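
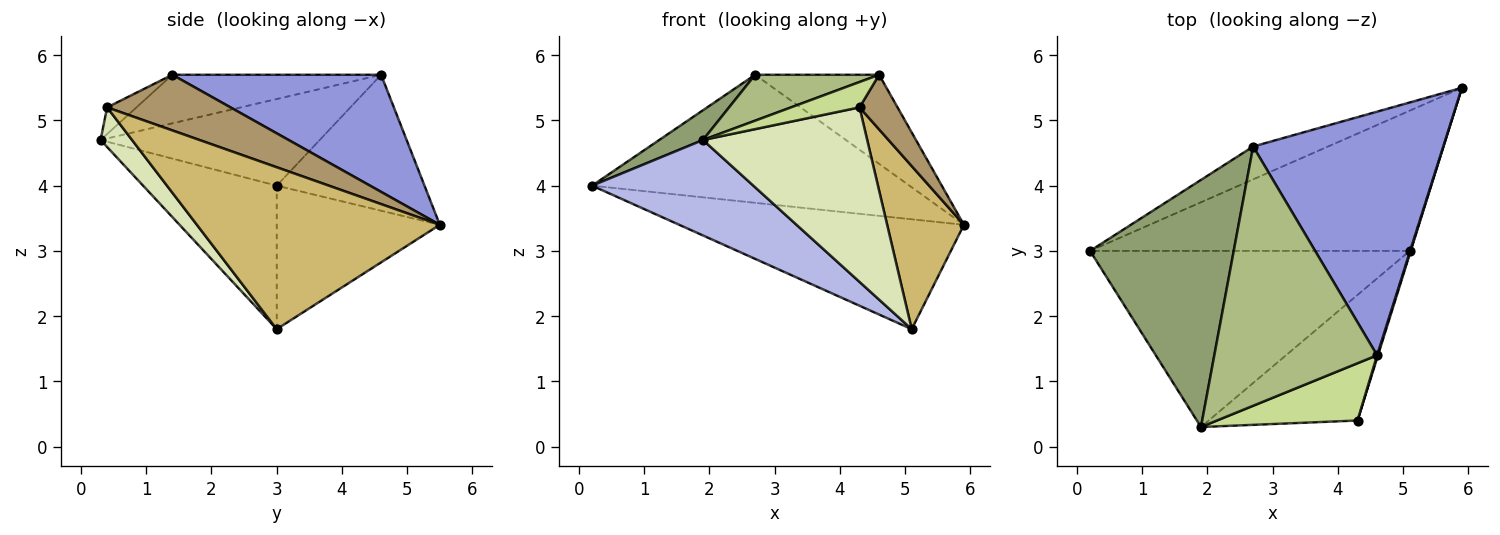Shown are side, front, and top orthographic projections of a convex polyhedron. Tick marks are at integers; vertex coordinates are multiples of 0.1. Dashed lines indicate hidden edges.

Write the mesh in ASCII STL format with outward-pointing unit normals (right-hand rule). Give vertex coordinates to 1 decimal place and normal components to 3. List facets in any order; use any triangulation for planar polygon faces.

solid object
 facet normal -0.333 0.582 -0.742
  outer loop
   vertex 5.1 3.0 1.8
   vertex 0.2 3.0 4.0
   vertex 5.9 5.5 3.4
  endloop
 endfacet
 facet normal -0.411 0.883 -0.226
  outer loop
   vertex 2.7 4.6 5.7
   vertex 5.9 5.5 3.4
   vertex 0.2 3.0 4.0
  endloop
 endfacet
 facet normal 0.501 0.297 0.813
  outer loop
   vertex 2.7 4.6 5.7
   vertex 4.6 1.4 5.7
   vertex 5.9 5.5 3.4
  endloop
 endfacet
 facet normal -0.367 -0.443 -0.818
  outer loop
   vertex 1.9 0.3 4.7
   vertex 0.2 3.0 4.0
   vertex 5.1 3.0 1.8
  endloop
 endfacet
 facet normal -0.514 -0.103 0.852
  outer loop
   vertex 1.9 0.3 4.7
   vertex 2.7 4.6 5.7
   vertex 0.2 3.0 4.0
  endloop
 endfacet
 facet normal -0.282 -0.167 0.945
  outer loop
   vertex 1.9 0.3 4.7
   vertex 4.6 1.4 5.7
   vertex 2.7 4.6 5.7
  endloop
 endfacet
 facet normal -0.171 -0.399 0.901
  outer loop
   vertex 4.3 0.4 5.2
   vertex 4.6 1.4 5.7
   vertex 1.9 0.3 4.7
  endloop
 endfacet
 facet normal 0.154 -0.802 -0.577
  outer loop
   vertex 4.3 0.4 5.2
   vertex 1.9 0.3 4.7
   vertex 5.1 3.0 1.8
  endloop
 endfacet
 facet normal 0.956 -0.294 0.015
  outer loop
   vertex 4.3 0.4 5.2
   vertex 5.9 5.5 3.4
   vertex 4.6 1.4 5.7
  endloop
 endfacet
 facet normal 0.954 -0.301 -0.006
  outer loop
   vertex 4.3 0.4 5.2
   vertex 5.1 3.0 1.8
   vertex 5.9 5.5 3.4
  endloop
 endfacet
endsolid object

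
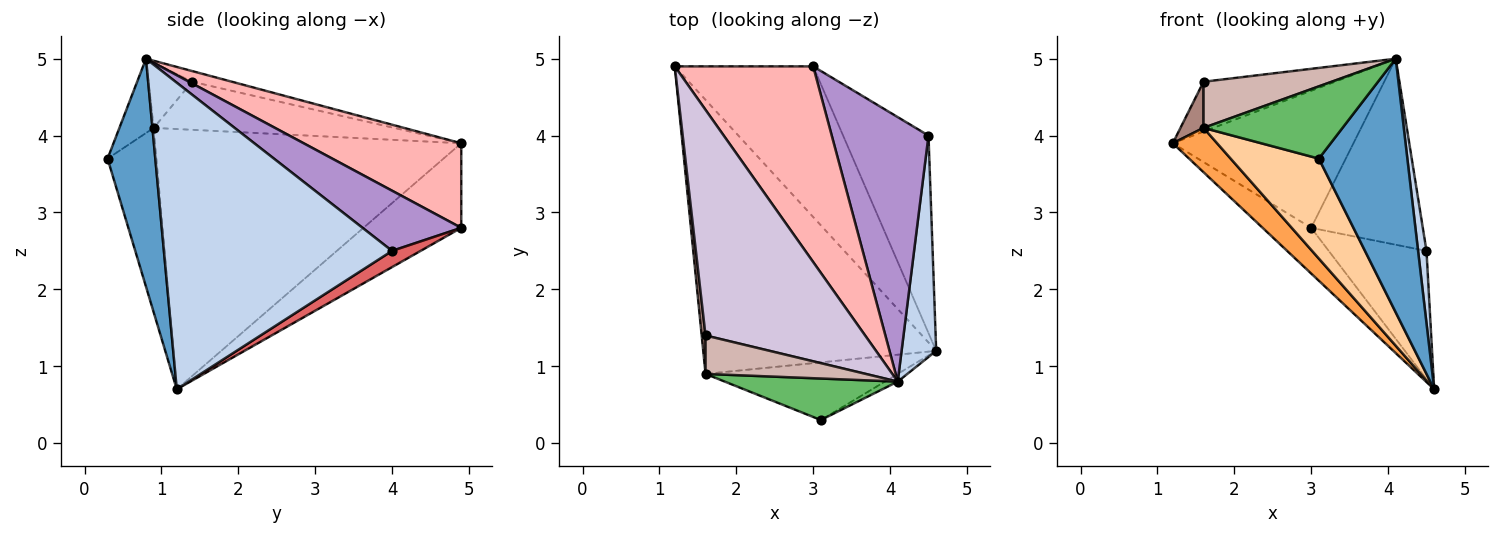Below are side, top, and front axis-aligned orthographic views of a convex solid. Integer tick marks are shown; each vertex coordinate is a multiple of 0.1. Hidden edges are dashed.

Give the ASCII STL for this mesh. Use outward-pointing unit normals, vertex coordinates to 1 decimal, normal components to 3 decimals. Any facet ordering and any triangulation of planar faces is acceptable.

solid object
 facet normal 0.475 -0.880 -0.027
  outer loop
   vertex 4.1 0.8 5.0
   vertex 3.1 0.3 3.7
   vertex 4.6 1.2 0.7
  endloop
 endfacet
 facet normal 0.993 -0.037 0.112
  outer loop
   vertex 4.5 4.0 2.5
   vertex 4.1 0.8 5.0
   vertex 4.6 1.2 0.7
  endloop
 endfacet
 facet normal -0.741 -0.107 -0.663
  outer loop
   vertex 1.6 0.9 4.1
   vertex 1.2 4.9 3.9
   vertex 4.6 1.2 0.7
  endloop
 endfacet
 facet normal -0.433 -0.781 -0.451
  outer loop
   vertex 1.6 0.9 4.1
   vertex 4.6 1.2 0.7
   vertex 3.1 0.3 3.7
  endloop
 endfacet
 facet normal -0.209 -0.848 0.487
  outer loop
   vertex 1.6 0.9 4.1
   vertex 3.1 0.3 3.7
   vertex 4.1 0.8 5.0
  endloop
 endfacet
 facet normal -0.505 0.251 -0.826
  outer loop
   vertex 3.0 4.9 2.8
   vertex 4.6 1.2 0.7
   vertex 1.2 4.9 3.9
  endloop
 endfacet
 facet normal 0.157 0.538 -0.828
  outer loop
   vertex 3.0 4.9 2.8
   vertex 4.5 4.0 2.5
   vertex 4.6 1.2 0.7
  endloop
 endfacet
 facet normal 0.448 0.513 0.732
  outer loop
   vertex 3.0 4.9 2.8
   vertex 1.2 4.9 3.9
   vertex 4.1 0.8 5.0
  endloop
 endfacet
 facet normal 0.453 0.513 0.729
  outer loop
   vertex 3.0 4.9 2.8
   vertex 4.1 0.8 5.0
   vertex 4.5 4.0 2.5
  endloop
 endfacet
 facet normal -0.065 0.215 0.974
  outer loop
   vertex 1.6 1.4 4.7
   vertex 4.1 0.8 5.0
   vertex 1.2 4.9 3.9
  endloop
 endfacet
 facet normal -0.992 -0.095 0.079
  outer loop
   vertex 1.6 1.4 4.7
   vertex 1.2 4.9 3.9
   vertex 1.6 0.9 4.1
  endloop
 endfacet
 facet normal -0.253 -0.743 0.619
  outer loop
   vertex 1.6 1.4 4.7
   vertex 1.6 0.9 4.1
   vertex 4.1 0.8 5.0
  endloop
 endfacet
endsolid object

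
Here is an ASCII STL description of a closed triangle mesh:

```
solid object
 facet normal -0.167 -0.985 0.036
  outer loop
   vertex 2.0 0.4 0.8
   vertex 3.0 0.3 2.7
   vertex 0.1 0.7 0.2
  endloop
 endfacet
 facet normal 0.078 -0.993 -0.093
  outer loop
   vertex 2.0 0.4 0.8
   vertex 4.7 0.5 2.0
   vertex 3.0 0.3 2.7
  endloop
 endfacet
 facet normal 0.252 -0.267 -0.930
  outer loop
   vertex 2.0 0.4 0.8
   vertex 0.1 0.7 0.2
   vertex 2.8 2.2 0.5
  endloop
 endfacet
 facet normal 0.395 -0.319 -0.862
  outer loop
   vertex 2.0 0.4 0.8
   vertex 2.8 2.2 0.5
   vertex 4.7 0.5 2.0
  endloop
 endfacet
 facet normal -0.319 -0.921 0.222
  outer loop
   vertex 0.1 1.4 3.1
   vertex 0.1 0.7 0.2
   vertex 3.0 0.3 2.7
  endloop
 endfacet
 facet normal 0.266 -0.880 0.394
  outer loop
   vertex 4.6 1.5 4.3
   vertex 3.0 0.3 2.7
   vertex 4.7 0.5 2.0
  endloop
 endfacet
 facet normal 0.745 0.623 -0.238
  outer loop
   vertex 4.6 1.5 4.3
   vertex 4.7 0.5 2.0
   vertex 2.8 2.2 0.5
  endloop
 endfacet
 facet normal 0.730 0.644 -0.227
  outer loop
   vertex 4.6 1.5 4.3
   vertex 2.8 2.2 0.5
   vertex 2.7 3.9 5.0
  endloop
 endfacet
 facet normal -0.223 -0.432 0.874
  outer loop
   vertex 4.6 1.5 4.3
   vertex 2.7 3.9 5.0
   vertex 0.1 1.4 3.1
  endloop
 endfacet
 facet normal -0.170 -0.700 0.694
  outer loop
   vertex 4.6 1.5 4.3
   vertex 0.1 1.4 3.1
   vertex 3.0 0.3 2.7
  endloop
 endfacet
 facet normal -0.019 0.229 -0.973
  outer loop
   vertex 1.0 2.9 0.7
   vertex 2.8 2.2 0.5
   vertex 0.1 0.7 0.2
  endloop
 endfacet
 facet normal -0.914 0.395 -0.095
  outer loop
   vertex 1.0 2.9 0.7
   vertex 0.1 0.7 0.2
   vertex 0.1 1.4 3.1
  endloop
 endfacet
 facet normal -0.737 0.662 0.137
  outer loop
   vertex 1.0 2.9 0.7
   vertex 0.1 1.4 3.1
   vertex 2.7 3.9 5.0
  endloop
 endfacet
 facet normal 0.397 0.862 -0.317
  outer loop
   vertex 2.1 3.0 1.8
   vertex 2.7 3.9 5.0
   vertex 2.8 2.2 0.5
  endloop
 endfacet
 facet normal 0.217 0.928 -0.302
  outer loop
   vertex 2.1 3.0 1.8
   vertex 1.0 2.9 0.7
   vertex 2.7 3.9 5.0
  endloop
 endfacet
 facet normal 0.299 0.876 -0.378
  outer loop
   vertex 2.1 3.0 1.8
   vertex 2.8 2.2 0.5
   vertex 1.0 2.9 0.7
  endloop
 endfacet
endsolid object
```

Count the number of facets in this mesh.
16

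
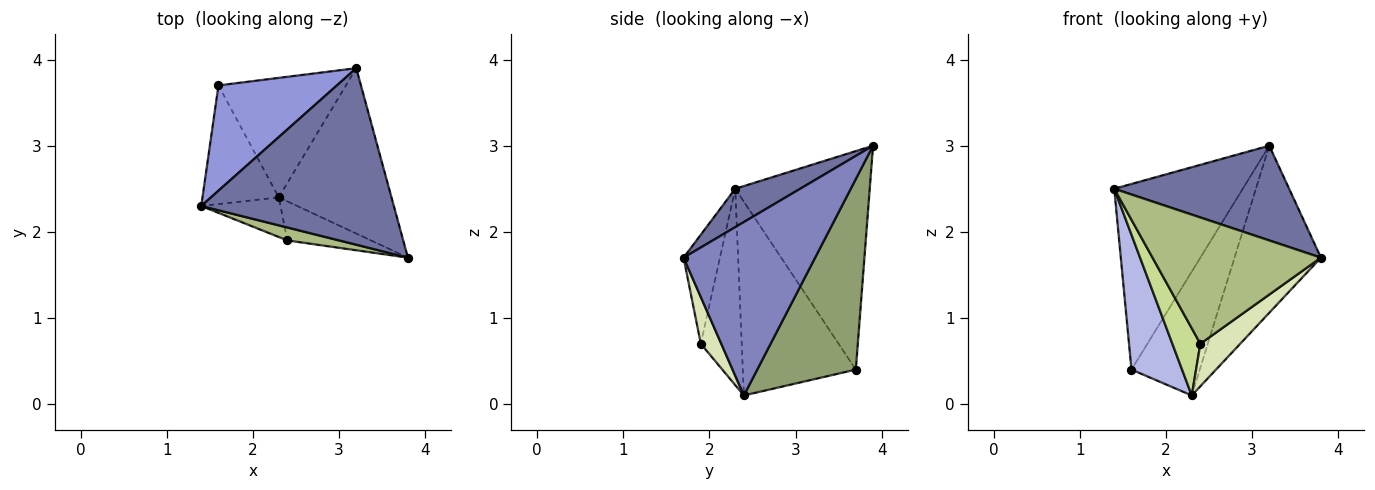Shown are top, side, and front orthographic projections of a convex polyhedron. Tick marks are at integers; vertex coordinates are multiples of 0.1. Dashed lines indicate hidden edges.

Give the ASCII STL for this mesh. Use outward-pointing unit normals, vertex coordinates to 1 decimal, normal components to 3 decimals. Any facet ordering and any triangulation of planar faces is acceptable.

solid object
 facet normal 0.173 -0.466 0.868
  outer loop
   vertex 3.2 3.9 3.0
   vertex 1.4 2.3 2.5
   vertex 3.8 1.7 1.7
  endloop
 endfacet
 facet normal 0.734 0.482 -0.477
  outer loop
   vertex 2.3 2.4 0.1
   vertex 3.2 3.9 3.0
   vertex 3.8 1.7 1.7
  endloop
 endfacet
 facet normal -0.673 0.643 0.365
  outer loop
   vertex 1.6 3.7 0.4
   vertex 1.4 2.3 2.5
   vertex 3.2 3.9 3.0
  endloop
 endfacet
 facet normal -0.859 -0.384 -0.338
  outer loop
   vertex 1.6 3.7 0.4
   vertex 2.3 2.4 0.1
   vertex 1.4 2.3 2.5
  endloop
 endfacet
 facet normal 0.720 0.499 -0.482
  outer loop
   vertex 1.6 3.7 0.4
   vertex 3.2 3.9 3.0
   vertex 2.3 2.4 0.1
  endloop
 endfacet
 facet normal -0.210 -0.973 0.099
  outer loop
   vertex 2.4 1.9 0.7
   vertex 3.8 1.7 1.7
   vertex 1.4 2.3 2.5
  endloop
 endfacet
 facet normal -0.783 -0.536 -0.316
  outer loop
   vertex 2.4 1.9 0.7
   vertex 1.4 2.3 2.5
   vertex 2.3 2.4 0.1
  endloop
 endfacet
 facet normal 0.354 -0.689 -0.633
  outer loop
   vertex 2.4 1.9 0.7
   vertex 2.3 2.4 0.1
   vertex 3.8 1.7 1.7
  endloop
 endfacet
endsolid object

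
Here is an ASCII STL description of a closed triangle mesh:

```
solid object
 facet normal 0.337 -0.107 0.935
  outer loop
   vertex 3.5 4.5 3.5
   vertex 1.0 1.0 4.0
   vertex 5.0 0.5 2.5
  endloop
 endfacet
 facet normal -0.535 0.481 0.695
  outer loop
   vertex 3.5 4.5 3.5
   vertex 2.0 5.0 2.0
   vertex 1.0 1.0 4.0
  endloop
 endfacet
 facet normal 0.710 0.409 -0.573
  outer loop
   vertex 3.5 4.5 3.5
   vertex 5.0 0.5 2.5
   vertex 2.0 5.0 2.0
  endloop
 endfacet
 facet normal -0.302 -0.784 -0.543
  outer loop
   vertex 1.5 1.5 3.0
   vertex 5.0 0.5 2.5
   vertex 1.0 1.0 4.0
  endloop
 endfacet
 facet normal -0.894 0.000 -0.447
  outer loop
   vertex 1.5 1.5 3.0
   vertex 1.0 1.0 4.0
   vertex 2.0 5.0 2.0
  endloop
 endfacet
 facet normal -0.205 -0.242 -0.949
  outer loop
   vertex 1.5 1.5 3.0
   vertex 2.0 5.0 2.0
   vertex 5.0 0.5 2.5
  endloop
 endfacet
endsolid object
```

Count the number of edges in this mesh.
9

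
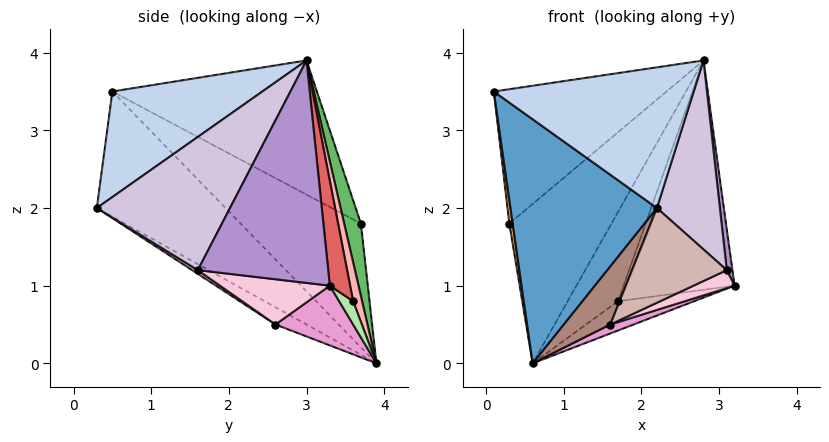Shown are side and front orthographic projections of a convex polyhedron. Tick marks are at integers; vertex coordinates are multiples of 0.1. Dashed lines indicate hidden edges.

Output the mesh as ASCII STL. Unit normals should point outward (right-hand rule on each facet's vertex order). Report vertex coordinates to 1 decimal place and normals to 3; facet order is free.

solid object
 facet normal -0.509 -0.580 -0.636
  outer loop
   vertex 2.2 0.3 2.0
   vertex 0.1 0.5 3.5
   vertex 0.6 3.9 0.0
  endloop
 endfacet
 facet normal 0.436 -0.581 0.688
  outer loop
   vertex 2.2 0.3 2.0
   vertex 2.8 3.0 3.9
   vertex 0.1 0.5 3.5
  endloop
 endfacet
 facet normal -0.986 -0.027 -0.167
  outer loop
   vertex 0.3 3.7 1.8
   vertex 0.6 3.9 0.0
   vertex 0.1 0.5 3.5
  endloop
 endfacet
 facet normal -0.508 0.429 0.747
  outer loop
   vertex 0.3 3.7 1.8
   vertex 0.1 0.5 3.5
   vertex 2.8 3.0 3.9
  endloop
 endfacet
 facet normal 0.160 0.978 0.135
  outer loop
   vertex 0.3 3.7 1.8
   vertex 2.8 3.0 3.9
   vertex 0.6 3.9 0.0
  endloop
 endfacet
 facet normal 0.179 0.976 0.120
  outer loop
   vertex 1.7 3.6 0.8
   vertex 3.2 3.3 1.0
   vertex 0.6 3.9 0.0
  endloop
 endfacet
 facet normal 0.178 0.976 0.126
  outer loop
   vertex 1.7 3.6 0.8
   vertex 2.8 3.0 3.9
   vertex 3.2 3.3 1.0
  endloop
 endfacet
 facet normal 0.174 0.977 0.127
  outer loop
   vertex 1.7 3.6 0.8
   vertex 0.6 3.9 0.0
   vertex 2.8 3.0 3.9
  endloop
 endfacet
 facet normal 0.990 -0.043 0.132
  outer loop
   vertex 3.1 1.6 1.2
   vertex 3.2 3.3 1.0
   vertex 2.8 3.0 3.9
  endloop
 endfacet
 facet normal 0.860 -0.407 0.307
  outer loop
   vertex 3.1 1.6 1.2
   vertex 2.8 3.0 3.9
   vertex 2.2 0.3 2.0
  endloop
 endfacet
 facet normal -0.382 -0.573 -0.725
  outer loop
   vertex 1.6 2.6 0.5
   vertex 2.2 0.3 2.0
   vertex 0.6 3.9 0.0
  endloop
 endfacet
 facet normal 0.032 -0.540 -0.841
  outer loop
   vertex 1.6 2.6 0.5
   vertex 3.1 1.6 1.2
   vertex 2.2 0.3 2.0
  endloop
 endfacet
 facet normal 0.337 -0.101 -0.936
  outer loop
   vertex 1.6 2.6 0.5
   vertex 0.6 3.9 0.0
   vertex 3.2 3.3 1.0
  endloop
 endfacet
 facet normal 0.347 -0.130 -0.929
  outer loop
   vertex 1.6 2.6 0.5
   vertex 3.2 3.3 1.0
   vertex 3.1 1.6 1.2
  endloop
 endfacet
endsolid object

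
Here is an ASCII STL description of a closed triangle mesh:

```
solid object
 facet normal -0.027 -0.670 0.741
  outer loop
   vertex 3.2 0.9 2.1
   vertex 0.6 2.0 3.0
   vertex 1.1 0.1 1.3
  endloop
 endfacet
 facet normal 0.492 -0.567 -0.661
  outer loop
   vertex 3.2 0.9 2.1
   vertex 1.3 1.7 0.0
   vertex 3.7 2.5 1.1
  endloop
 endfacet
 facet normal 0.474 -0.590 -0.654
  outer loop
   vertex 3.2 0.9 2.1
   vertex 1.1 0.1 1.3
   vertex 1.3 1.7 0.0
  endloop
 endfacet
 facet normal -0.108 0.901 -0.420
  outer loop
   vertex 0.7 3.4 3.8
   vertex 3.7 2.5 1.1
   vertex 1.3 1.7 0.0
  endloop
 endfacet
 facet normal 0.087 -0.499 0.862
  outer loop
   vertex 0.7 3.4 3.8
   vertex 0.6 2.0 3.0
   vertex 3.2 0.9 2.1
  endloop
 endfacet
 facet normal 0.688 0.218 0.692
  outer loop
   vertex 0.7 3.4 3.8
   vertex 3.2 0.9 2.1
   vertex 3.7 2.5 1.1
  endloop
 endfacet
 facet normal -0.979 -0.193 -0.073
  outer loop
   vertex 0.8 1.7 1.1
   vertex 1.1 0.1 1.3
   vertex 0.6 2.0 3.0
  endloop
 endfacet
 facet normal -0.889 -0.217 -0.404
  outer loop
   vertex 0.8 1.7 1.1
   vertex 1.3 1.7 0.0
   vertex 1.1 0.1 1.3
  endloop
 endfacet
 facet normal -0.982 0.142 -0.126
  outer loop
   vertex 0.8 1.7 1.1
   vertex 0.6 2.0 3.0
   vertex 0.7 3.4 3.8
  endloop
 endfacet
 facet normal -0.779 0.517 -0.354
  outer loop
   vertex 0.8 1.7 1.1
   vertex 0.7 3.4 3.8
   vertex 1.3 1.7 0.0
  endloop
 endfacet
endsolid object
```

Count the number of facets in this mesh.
10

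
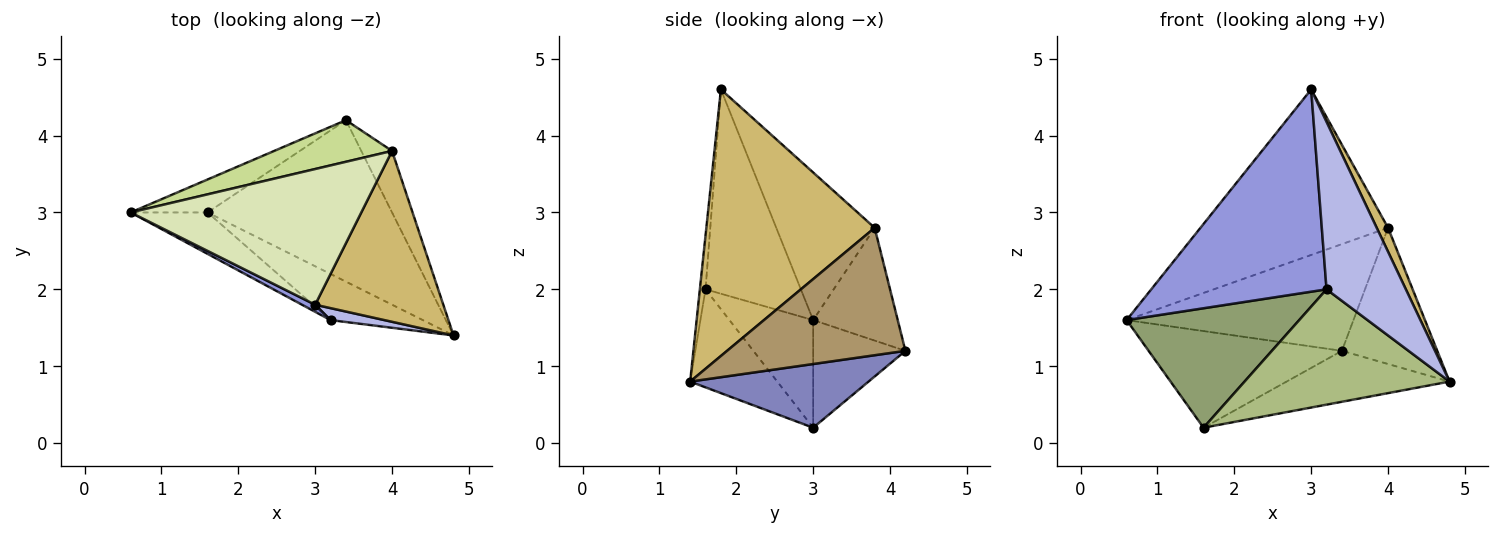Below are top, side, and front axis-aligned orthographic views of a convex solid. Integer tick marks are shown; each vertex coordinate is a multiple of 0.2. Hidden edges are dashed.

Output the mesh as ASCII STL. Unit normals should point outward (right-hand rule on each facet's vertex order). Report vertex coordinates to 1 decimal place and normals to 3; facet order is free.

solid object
 facet normal -0.412 0.863 -0.294
  outer loop
   vertex 1.6 3.0 0.2
   vertex 0.6 3.0 1.6
   vertex 3.4 4.2 1.2
  endloop
 endfacet
 facet normal 0.313 0.286 -0.906
  outer loop
   vertex 1.6 3.0 0.2
   vertex 3.4 4.2 1.2
   vertex 4.8 1.4 0.8
  endloop
 endfacet
 facet normal -0.478 -0.878 0.031
  outer loop
   vertex 3.2 1.6 2.0
   vertex 3.0 1.8 4.6
   vertex 0.6 3.0 1.6
  endloop
 endfacet
 facet normal -0.071 -0.995 0.071
  outer loop
   vertex 3.2 1.6 2.0
   vertex 4.8 1.4 0.8
   vertex 3.0 1.8 4.6
  endloop
 endfacet
 facet normal -0.417 -0.859 -0.298
  outer loop
   vertex 3.2 1.6 2.0
   vertex 0.6 3.0 1.6
   vertex 1.6 3.0 0.2
  endloop
 endfacet
 facet normal -0.367 -0.864 -0.345
  outer loop
   vertex 3.2 1.6 2.0
   vertex 1.6 3.0 0.2
   vertex 4.8 1.4 0.8
  endloop
 endfacet
 facet normal -0.328 0.880 0.343
  outer loop
   vertex 4.0 3.8 2.8
   vertex 3.4 4.2 1.2
   vertex 0.6 3.0 1.6
  endloop
 endfacet
 facet normal -0.376 0.717 0.587
  outer loop
   vertex 4.0 3.8 2.8
   vertex 0.6 3.0 1.6
   vertex 3.0 1.8 4.6
  endloop
 endfacet
 facet normal 0.863 0.461 -0.208
  outer loop
   vertex 4.0 3.8 2.8
   vertex 4.8 1.4 0.8
   vertex 3.4 4.2 1.2
  endloop
 endfacet
 facet normal 0.900 -0.061 0.432
  outer loop
   vertex 4.0 3.8 2.8
   vertex 3.0 1.8 4.6
   vertex 4.8 1.4 0.8
  endloop
 endfacet
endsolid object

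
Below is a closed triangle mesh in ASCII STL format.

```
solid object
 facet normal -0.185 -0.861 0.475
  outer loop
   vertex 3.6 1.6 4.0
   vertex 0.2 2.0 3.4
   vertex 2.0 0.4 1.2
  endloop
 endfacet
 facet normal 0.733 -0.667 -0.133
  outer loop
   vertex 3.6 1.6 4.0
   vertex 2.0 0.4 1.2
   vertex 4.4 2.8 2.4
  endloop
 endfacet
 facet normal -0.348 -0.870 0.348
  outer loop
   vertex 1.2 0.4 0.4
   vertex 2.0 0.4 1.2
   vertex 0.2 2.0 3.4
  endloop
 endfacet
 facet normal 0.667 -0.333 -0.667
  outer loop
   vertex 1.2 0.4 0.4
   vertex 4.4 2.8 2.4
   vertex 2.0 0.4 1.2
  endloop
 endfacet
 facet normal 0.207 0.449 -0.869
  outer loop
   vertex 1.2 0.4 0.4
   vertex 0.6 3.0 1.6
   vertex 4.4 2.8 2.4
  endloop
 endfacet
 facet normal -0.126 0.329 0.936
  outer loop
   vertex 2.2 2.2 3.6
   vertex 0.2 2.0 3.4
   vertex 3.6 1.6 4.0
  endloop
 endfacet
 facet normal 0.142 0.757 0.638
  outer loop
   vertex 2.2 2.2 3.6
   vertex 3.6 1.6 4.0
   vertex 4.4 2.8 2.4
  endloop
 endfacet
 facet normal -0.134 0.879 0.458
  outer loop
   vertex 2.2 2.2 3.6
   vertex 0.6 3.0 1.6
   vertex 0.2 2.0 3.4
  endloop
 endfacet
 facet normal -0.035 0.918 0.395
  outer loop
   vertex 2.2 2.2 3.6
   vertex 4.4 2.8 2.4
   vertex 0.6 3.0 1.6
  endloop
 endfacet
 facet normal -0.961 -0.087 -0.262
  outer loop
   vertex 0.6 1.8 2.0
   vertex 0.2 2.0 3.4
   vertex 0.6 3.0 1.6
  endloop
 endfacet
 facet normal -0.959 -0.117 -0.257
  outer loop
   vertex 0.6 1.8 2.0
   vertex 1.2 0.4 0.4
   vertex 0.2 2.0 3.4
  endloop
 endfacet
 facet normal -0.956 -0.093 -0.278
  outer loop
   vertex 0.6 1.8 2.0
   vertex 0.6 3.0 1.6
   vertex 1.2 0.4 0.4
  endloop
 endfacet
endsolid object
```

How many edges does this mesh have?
18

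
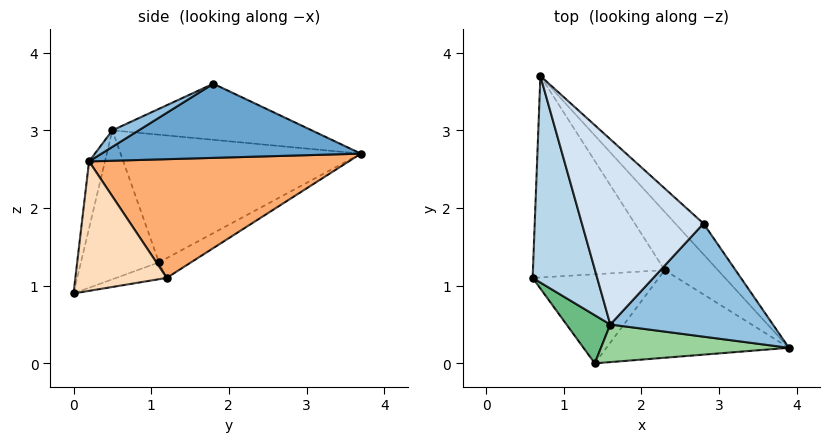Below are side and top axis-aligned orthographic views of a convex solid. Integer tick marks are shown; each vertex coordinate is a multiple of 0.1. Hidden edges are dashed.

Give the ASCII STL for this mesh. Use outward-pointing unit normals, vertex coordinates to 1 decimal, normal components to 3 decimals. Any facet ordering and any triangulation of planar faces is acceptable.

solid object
 facet normal 0.707 0.654 -0.269
  outer loop
   vertex 2.8 1.8 3.6
   vertex 3.9 0.2 2.6
   vertex 0.7 3.7 2.7
  endloop
 endfacet
 facet normal 0.088 -0.484 0.871
  outer loop
   vertex 1.6 0.5 3.0
   vertex 3.9 0.2 2.6
   vertex 2.8 1.8 3.6
  endloop
 endfacet
 facet normal -0.874 -0.204 0.442
  outer loop
   vertex 1.6 0.5 3.0
   vertex 0.7 3.7 2.7
   vertex 0.6 1.1 1.3
  endloop
 endfacet
 facet normal -0.418 -0.033 0.908
  outer loop
   vertex 1.6 0.5 3.0
   vertex 2.8 1.8 3.6
   vertex 0.7 3.7 2.7
  endloop
 endfacet
 facet normal -0.130 0.474 -0.871
  outer loop
   vertex 2.3 1.2 1.1
   vertex 0.6 1.1 1.3
   vertex 0.7 3.7 2.7
  endloop
 endfacet
 facet normal 0.697 0.646 -0.312
  outer loop
   vertex 2.3 1.2 1.1
   vertex 0.7 3.7 2.7
   vertex 3.9 0.2 2.6
  endloop
 endfacet
 facet normal -0.128 0.256 -0.958
  outer loop
   vertex 1.4 0.0 0.9
   vertex 0.6 1.1 1.3
   vertex 2.3 1.2 1.1
  endloop
 endfacet
 facet normal 0.554 -0.286 -0.782
  outer loop
   vertex 1.4 0.0 0.9
   vertex 2.3 1.2 1.1
   vertex 3.9 0.2 2.6
  endloop
 endfacet
 facet normal -0.749 -0.625 0.220
  outer loop
   vertex 1.4 0.0 0.9
   vertex 1.6 0.5 3.0
   vertex 0.6 1.1 1.3
  endloop
 endfacet
 facet normal -0.085 -0.967 0.238
  outer loop
   vertex 1.4 0.0 0.9
   vertex 3.9 0.2 2.6
   vertex 1.6 0.5 3.0
  endloop
 endfacet
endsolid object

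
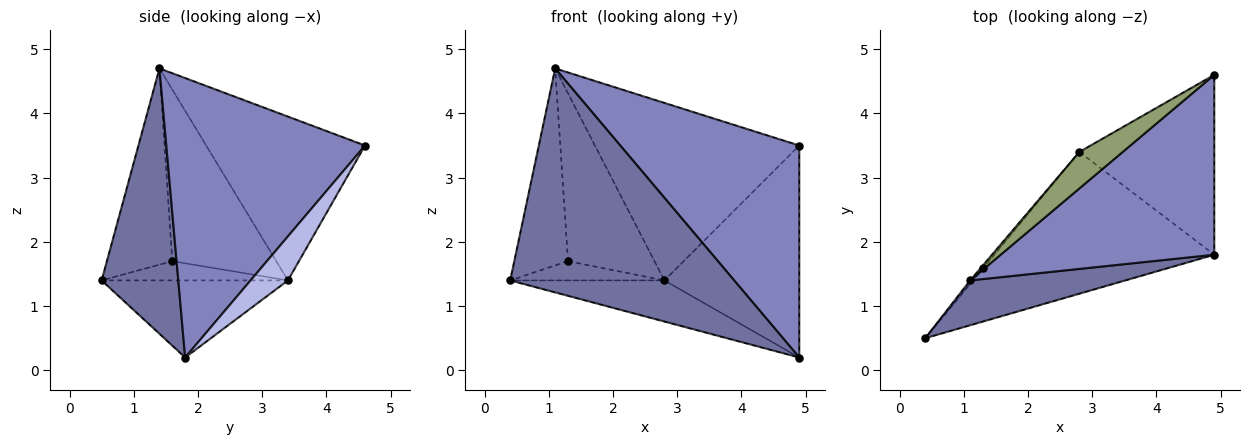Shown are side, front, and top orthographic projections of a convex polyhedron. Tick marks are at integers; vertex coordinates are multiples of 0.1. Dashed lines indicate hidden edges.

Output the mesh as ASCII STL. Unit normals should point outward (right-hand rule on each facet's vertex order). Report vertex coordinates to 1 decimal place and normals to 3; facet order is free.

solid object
 facet normal 0.318 -0.930 0.186
  outer loop
   vertex 1.1 1.4 4.7
   vertex 0.4 0.5 1.4
   vertex 4.9 1.8 0.2
  endloop
 endfacet
 facet normal 0.646 -0.582 0.494
  outer loop
   vertex 1.1 1.4 4.7
   vertex 4.9 1.8 0.2
   vertex 4.9 4.6 3.5
  endloop
 endfacet
 facet normal -0.319 0.264 -0.910
  outer loop
   vertex 2.8 3.4 1.4
   vertex 4.9 1.8 0.2
   vertex 0.4 0.5 1.4
  endloop
 endfacet
 facet normal 0.207 0.746 -0.633
  outer loop
   vertex 2.8 3.4 1.4
   vertex 4.9 4.6 3.5
   vertex 4.9 1.8 0.2
  endloop
 endfacet
 facet normal -0.606 0.779 0.160
  outer loop
   vertex 2.8 3.4 1.4
   vertex 1.1 1.4 4.7
   vertex 4.9 4.6 3.5
  endloop
 endfacet
 facet normal -0.773 0.635 -0.009
  outer loop
   vertex 1.3 1.6 1.7
   vertex 0.4 0.5 1.4
   vertex 1.1 1.4 4.7
  endloop
 endfacet
 facet normal -0.770 0.637 -0.027
  outer loop
   vertex 1.3 1.6 1.7
   vertex 2.8 3.4 1.4
   vertex 0.4 0.5 1.4
  endloop
 endfacet
 facet normal -0.769 0.639 -0.009
  outer loop
   vertex 1.3 1.6 1.7
   vertex 1.1 1.4 4.7
   vertex 2.8 3.4 1.4
  endloop
 endfacet
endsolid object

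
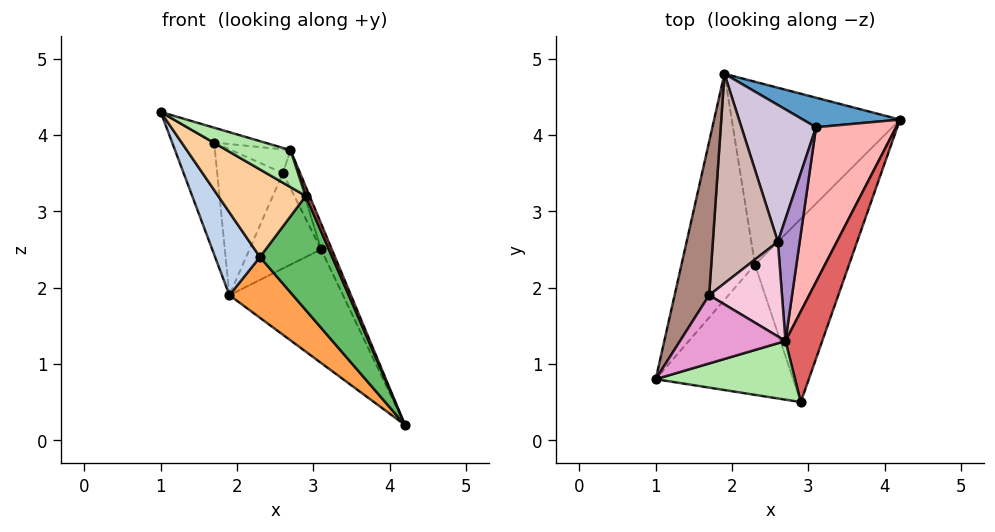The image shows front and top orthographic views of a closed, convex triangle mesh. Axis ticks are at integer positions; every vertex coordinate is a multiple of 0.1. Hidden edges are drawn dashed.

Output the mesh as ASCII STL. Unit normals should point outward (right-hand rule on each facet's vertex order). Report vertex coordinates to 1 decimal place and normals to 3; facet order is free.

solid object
 facet normal 0.402 0.886 0.231
  outer loop
   vertex 3.1 4.1 2.5
   vertex 4.2 4.2 0.2
   vertex 1.9 4.8 1.9
  endloop
 endfacet
 facet normal -0.698 -0.246 -0.672
  outer loop
   vertex 2.3 2.3 2.4
   vertex 1.0 0.8 4.3
   vertex 1.9 4.8 1.9
  endloop
 endfacet
 facet normal -0.617 -0.248 -0.747
  outer loop
   vertex 2.3 2.3 2.4
   vertex 1.9 4.8 1.9
   vertex 4.2 4.2 0.2
  endloop
 endfacet
 facet normal -0.494 -0.485 -0.721
  outer loop
   vertex 2.3 2.3 2.4
   vertex 2.9 0.5 3.2
   vertex 1.0 0.8 4.3
  endloop
 endfacet
 facet normal -0.414 -0.481 -0.773
  outer loop
   vertex 2.3 2.3 2.4
   vertex 4.2 4.2 0.2
   vertex 2.9 0.5 3.2
  endloop
 endfacet
 facet normal 0.376 -0.494 0.784
  outer loop
   vertex 2.7 1.3 3.8
   vertex 1.0 0.8 4.3
   vertex 2.9 0.5 3.2
  endloop
 endfacet
 facet normal 0.933 -0.036 0.359
  outer loop
   vertex 2.7 1.3 3.8
   vertex 2.9 0.5 3.2
   vertex 4.2 4.2 0.2
  endloop
 endfacet
 facet normal 0.899 0.073 0.433
  outer loop
   vertex 2.7 1.3 3.8
   vertex 4.2 4.2 0.2
   vertex 3.1 4.1 2.5
  endloop
 endfacet
 facet normal 0.712 0.209 0.670
  outer loop
   vertex 2.6 2.6 3.5
   vertex 2.7 1.3 3.8
   vertex 3.1 4.1 2.5
  endloop
 endfacet
 facet normal -0.076 0.571 0.818
  outer loop
   vertex 2.6 2.6 3.5
   vertex 3.1 4.1 2.5
   vertex 1.9 4.8 1.9
  endloop
 endfacet
 facet normal -0.421 0.534 0.733
  outer loop
   vertex 1.7 1.9 3.9
   vertex 1.9 4.8 1.9
   vertex 1.0 0.8 4.3
  endloop
 endfacet
 facet normal -0.079 0.570 0.818
  outer loop
   vertex 1.7 1.9 3.9
   vertex 2.6 2.6 3.5
   vertex 1.9 4.8 1.9
  endloop
 endfacet
 facet normal 0.220 0.207 0.953
  outer loop
   vertex 1.7 1.9 3.9
   vertex 1.0 0.8 4.3
   vertex 2.7 1.3 3.8
  endloop
 endfacet
 facet normal 0.236 0.236 0.943
  outer loop
   vertex 1.7 1.9 3.9
   vertex 2.7 1.3 3.8
   vertex 2.6 2.6 3.5
  endloop
 endfacet
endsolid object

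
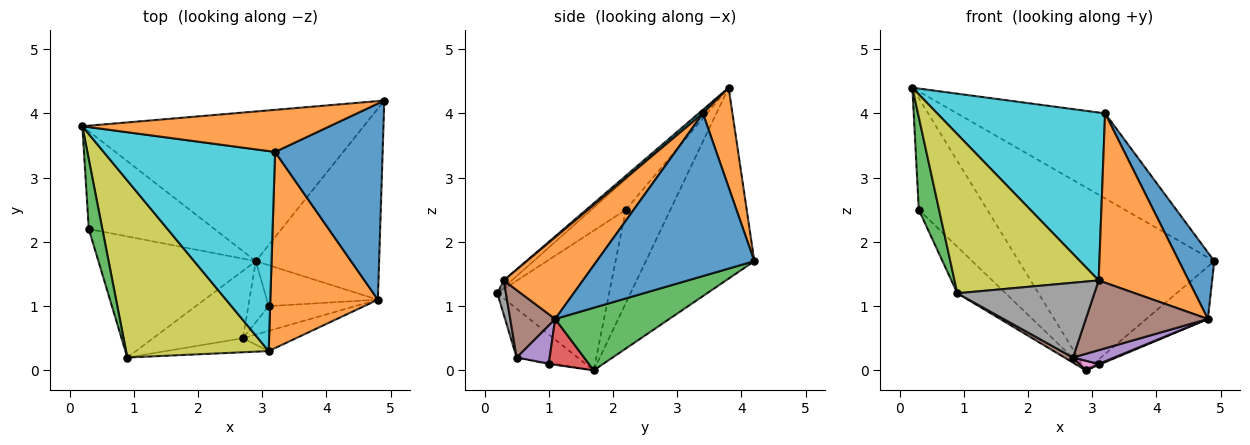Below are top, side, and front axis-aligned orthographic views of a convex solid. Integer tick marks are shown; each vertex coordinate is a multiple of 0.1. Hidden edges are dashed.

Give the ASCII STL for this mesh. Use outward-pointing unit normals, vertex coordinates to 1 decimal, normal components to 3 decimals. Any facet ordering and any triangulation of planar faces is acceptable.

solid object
 facet normal -0.395 0.711 -0.582
  outer loop
   vertex 2.9 1.7 0.0
   vertex 0.2 3.8 4.4
   vertex 4.9 4.2 1.7
  endloop
 endfacet
 facet normal 0.176 0.882 0.437
  outer loop
   vertex 3.2 3.4 4.0
   vertex 4.9 4.2 1.7
   vertex 0.2 3.8 4.4
  endloop
 endfacet
 facet normal -0.806 -0.473 0.356
  outer loop
   vertex 0.3 2.2 2.5
   vertex 0.9 0.2 1.2
   vertex 0.2 3.8 4.4
  endloop
 endfacet
 facet normal -0.439 0.676 -0.592
  outer loop
   vertex 0.3 2.2 2.5
   vertex 0.2 3.8 4.4
   vertex 2.9 1.7 0.0
  endloop
 endfacet
 facet normal -0.638 0.276 -0.719
  outer loop
   vertex 0.3 2.2 2.5
   vertex 2.9 1.7 0.0
   vertex 0.9 0.2 1.2
  endloop
 endfacet
 facet normal -0.476 -0.067 -0.877
  outer loop
   vertex 2.7 0.5 0.2
   vertex 0.9 0.2 1.2
   vertex 2.9 1.7 0.0
  endloop
 endfacet
 facet normal -0.052 -0.156 -0.986
  outer loop
   vertex 3.1 1.0 0.1
   vertex 2.7 0.5 0.2
   vertex 2.9 1.7 0.0
  endloop
 endfacet
 facet normal 0.061 -0.981 -0.184
  outer loop
   vertex 3.1 0.3 1.4
   vertex 0.9 0.2 1.2
   vertex 2.7 0.5 0.2
  endloop
 endfacet
 facet normal -0.037 -0.668 0.743
  outer loop
   vertex 3.1 0.3 1.4
   vertex 0.2 3.8 4.4
   vertex 0.9 0.2 1.2
  endloop
 endfacet
 facet normal 0.016 -0.643 0.766
  outer loop
   vertex 3.1 0.3 1.4
   vertex 3.2 3.4 4.0
   vertex 0.2 3.8 4.4
  endloop
 endfacet
 facet normal 0.820 -0.184 0.542
  outer loop
   vertex 4.8 1.1 0.8
   vertex 4.9 4.2 1.7
   vertex 3.2 3.4 4.0
  endloop
 endfacet
 facet normal 0.498 -0.567 0.656
  outer loop
   vertex 4.8 1.1 0.8
   vertex 3.2 3.4 4.0
   vertex 3.1 0.3 1.4
  endloop
 endfacet
 facet normal 0.440 0.237 -0.866
  outer loop
   vertex 4.8 1.1 0.8
   vertex 2.9 1.7 0.0
   vertex 4.9 4.2 1.7
  endloop
 endfacet
 facet normal 0.382 -0.023 -0.924
  outer loop
   vertex 4.8 1.1 0.8
   vertex 3.1 1.0 0.1
   vertex 2.9 1.7 0.0
  endloop
 endfacet
 facet normal 0.362 -0.453 -0.815
  outer loop
   vertex 4.8 1.1 0.8
   vertex 2.7 0.5 0.2
   vertex 3.1 1.0 0.1
  endloop
 endfacet
 facet normal 0.334 -0.906 -0.262
  outer loop
   vertex 4.8 1.1 0.8
   vertex 3.1 0.3 1.4
   vertex 2.7 0.5 0.2
  endloop
 endfacet
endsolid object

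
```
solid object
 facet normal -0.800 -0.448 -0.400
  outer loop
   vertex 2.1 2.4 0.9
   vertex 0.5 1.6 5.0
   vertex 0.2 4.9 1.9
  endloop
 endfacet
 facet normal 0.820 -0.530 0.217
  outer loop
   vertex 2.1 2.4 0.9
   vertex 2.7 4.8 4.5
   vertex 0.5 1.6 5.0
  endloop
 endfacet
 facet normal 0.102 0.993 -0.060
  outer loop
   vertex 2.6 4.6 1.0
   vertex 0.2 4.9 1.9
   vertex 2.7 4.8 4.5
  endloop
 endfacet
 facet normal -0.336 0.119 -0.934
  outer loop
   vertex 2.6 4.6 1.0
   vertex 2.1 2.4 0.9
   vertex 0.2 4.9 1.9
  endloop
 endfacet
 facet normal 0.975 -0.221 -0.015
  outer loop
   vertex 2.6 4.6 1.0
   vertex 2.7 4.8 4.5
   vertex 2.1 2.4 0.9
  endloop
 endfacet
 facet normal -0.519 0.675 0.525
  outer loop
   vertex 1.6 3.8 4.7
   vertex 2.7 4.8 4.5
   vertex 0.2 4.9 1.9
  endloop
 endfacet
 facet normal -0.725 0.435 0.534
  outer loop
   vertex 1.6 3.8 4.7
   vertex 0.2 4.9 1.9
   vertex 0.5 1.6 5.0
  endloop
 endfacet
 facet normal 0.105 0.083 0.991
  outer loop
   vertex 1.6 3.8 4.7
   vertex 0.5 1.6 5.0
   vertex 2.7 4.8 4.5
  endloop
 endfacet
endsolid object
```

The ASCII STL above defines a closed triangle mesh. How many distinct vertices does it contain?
6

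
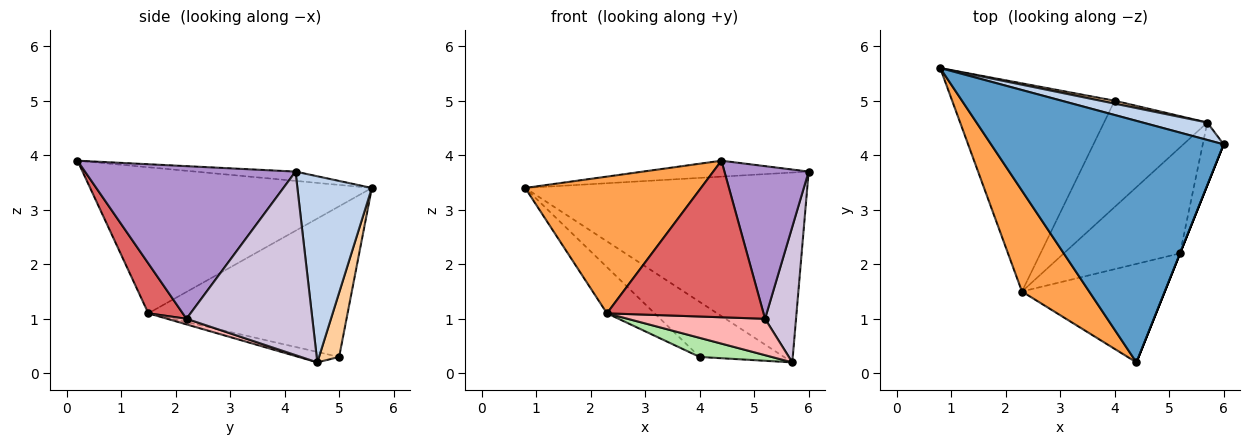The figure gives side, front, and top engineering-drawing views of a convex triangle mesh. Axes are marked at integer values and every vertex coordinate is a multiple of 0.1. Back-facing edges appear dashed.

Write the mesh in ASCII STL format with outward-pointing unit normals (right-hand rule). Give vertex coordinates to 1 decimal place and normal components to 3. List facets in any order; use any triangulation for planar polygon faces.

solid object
 facet normal -0.040 0.066 0.997
  outer loop
   vertex 4.4 0.2 3.9
   vertex 6.0 4.2 3.7
   vertex 0.8 5.6 3.4
  endloop
 endfacet
 facet normal 0.254 0.963 0.088
  outer loop
   vertex 5.7 4.6 0.2
   vertex 0.8 5.6 3.4
   vertex 6.0 4.2 3.7
  endloop
 endfacet
 facet normal -0.790 -0.493 0.364
  outer loop
   vertex 2.3 1.5 1.1
   vertex 4.4 0.2 3.9
   vertex 0.8 5.6 3.4
  endloop
 endfacet
 facet normal 0.232 0.971 0.051
  outer loop
   vertex 4.0 5.0 0.3
   vertex 0.8 5.6 3.4
   vertex 5.7 4.6 0.2
  endloop
 endfacet
 facet normal -0.671 0.161 -0.724
  outer loop
   vertex 4.0 5.0 0.3
   vertex 2.3 1.5 1.1
   vertex 0.8 5.6 3.4
  endloop
 endfacet
 facet normal -0.099 -0.176 -0.979
  outer loop
   vertex 4.0 5.0 0.3
   vertex 5.7 4.6 0.2
   vertex 2.3 1.5 1.1
  endloop
 endfacet
 facet normal 0.183 -0.832 -0.523
  outer loop
   vertex 5.2 2.2 1.0
   vertex 4.4 0.2 3.9
   vertex 2.3 1.5 1.1
  endloop
 endfacet
 facet normal 0.046 -0.324 -0.945
  outer loop
   vertex 5.2 2.2 1.0
   vertex 2.3 1.5 1.1
   vertex 5.7 4.6 0.2
  endloop
 endfacet
 facet normal 0.928 -0.371 0.000
  outer loop
   vertex 5.2 2.2 1.0
   vertex 6.0 4.2 3.7
   vertex 4.4 0.2 3.9
  endloop
 endfacet
 facet normal 0.965 -0.238 -0.110
  outer loop
   vertex 5.2 2.2 1.0
   vertex 5.7 4.6 0.2
   vertex 6.0 4.2 3.7
  endloop
 endfacet
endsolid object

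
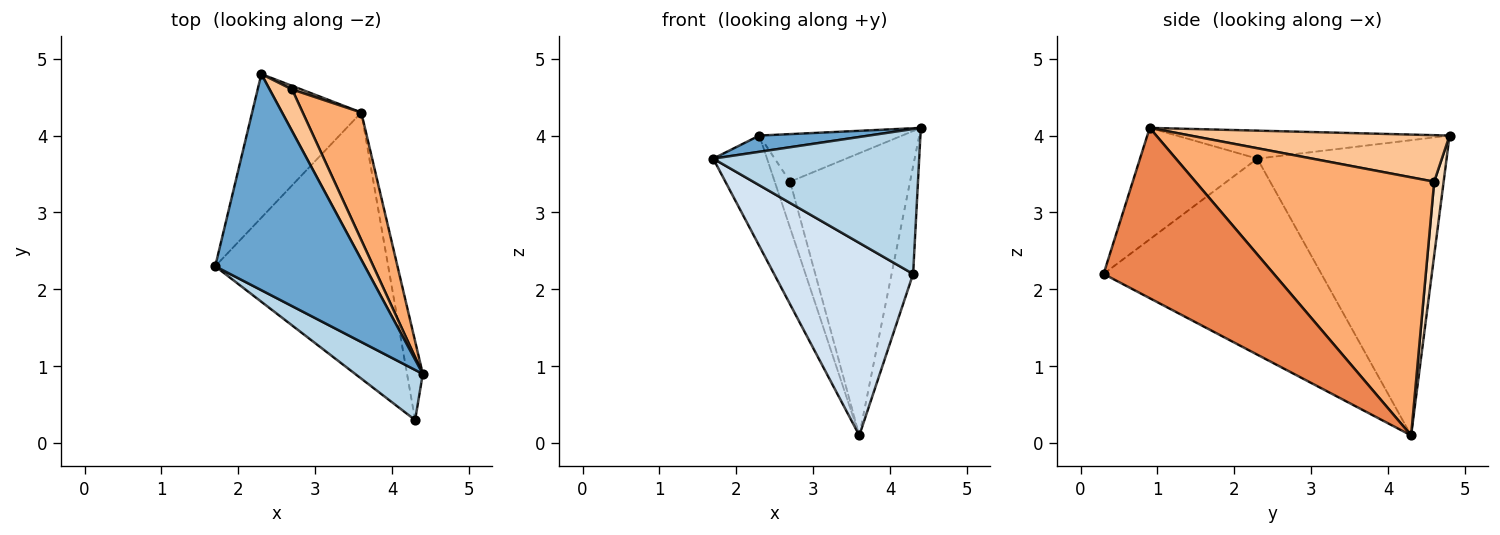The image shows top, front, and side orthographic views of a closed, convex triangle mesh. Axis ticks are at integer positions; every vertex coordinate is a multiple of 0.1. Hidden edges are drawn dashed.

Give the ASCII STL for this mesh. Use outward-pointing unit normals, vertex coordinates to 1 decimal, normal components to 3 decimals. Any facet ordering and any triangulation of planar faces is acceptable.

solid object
 facet normal -0.183 -0.074 0.980
  outer loop
   vertex 2.3 4.8 4.0
   vertex 1.7 2.3 3.7
   vertex 4.4 0.9 4.1
  endloop
 endfacet
 facet normal -0.906 0.258 -0.335
  outer loop
   vertex 2.3 4.8 4.0
   vertex 3.6 4.3 0.1
   vertex 1.7 2.3 3.7
  endloop
 endfacet
 facet normal -0.474 -0.832 0.288
  outer loop
   vertex 4.3 0.3 2.2
   vertex 4.4 0.9 4.1
   vertex 1.7 2.3 3.7
  endloop
 endfacet
 facet normal -0.676 -0.432 -0.597
  outer loop
   vertex 4.3 0.3 2.2
   vertex 1.7 2.3 3.7
   vertex 3.6 4.3 0.1
  endloop
 endfacet
 facet normal 0.988 0.125 -0.091
  outer loop
   vertex 4.3 0.3 2.2
   vertex 3.6 4.3 0.1
   vertex 4.4 0.9 4.1
  endloop
 endfacet
 facet normal 0.876 0.440 0.199
  outer loop
   vertex 2.7 4.6 3.4
   vertex 4.4 0.9 4.1
   vertex 3.6 4.3 0.1
  endloop
 endfacet
 facet normal 0.807 0.444 0.390
  outer loop
   vertex 2.7 4.6 3.4
   vertex 2.3 4.8 4.0
   vertex 4.4 0.9 4.1
  endloop
 endfacet
 facet normal 0.523 0.850 0.065
  outer loop
   vertex 2.7 4.6 3.4
   vertex 3.6 4.3 0.1
   vertex 2.3 4.8 4.0
  endloop
 endfacet
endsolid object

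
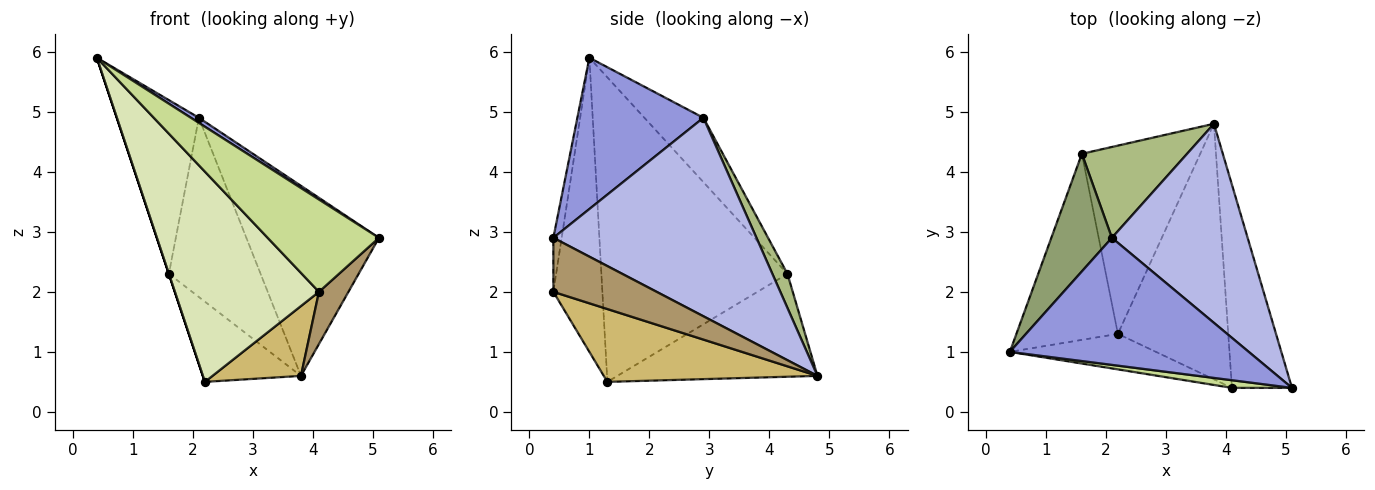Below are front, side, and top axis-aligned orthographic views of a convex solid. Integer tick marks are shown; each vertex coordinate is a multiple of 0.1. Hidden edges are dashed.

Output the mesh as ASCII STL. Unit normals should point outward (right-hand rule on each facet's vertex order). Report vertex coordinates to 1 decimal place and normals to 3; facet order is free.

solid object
 facet normal -0.949 0.000 -0.316
  outer loop
   vertex 1.6 4.3 2.3
   vertex 2.2 1.3 0.5
   vertex 0.4 1.0 5.9
  endloop
 endfacet
 facet normal -0.625 0.306 -0.718
  outer loop
   vertex 1.6 4.3 2.3
   vertex 3.8 4.8 0.6
   vertex 2.2 1.3 0.5
  endloop
 endfacet
 facet normal 0.535 -0.034 0.844
  outer loop
   vertex 2.1 2.9 4.9
   vertex 0.4 1.0 5.9
   vertex 5.1 0.4 2.9
  endloop
 endfacet
 facet normal 0.727 0.474 0.497
  outer loop
   vertex 2.1 2.9 4.9
   vertex 5.1 0.4 2.9
   vertex 3.8 4.8 0.6
  endloop
 endfacet
 facet normal -0.512 0.711 0.482
  outer loop
   vertex 2.1 2.9 4.9
   vertex 1.6 4.3 2.3
   vertex 0.4 1.0 5.9
  endloop
 endfacet
 facet normal 0.145 0.883 0.447
  outer loop
   vertex 2.1 2.9 4.9
   vertex 3.8 4.8 0.6
   vertex 1.6 4.3 2.3
  endloop
 endfacet
 facet normal -0.074 -0.994 0.082
  outer loop
   vertex 4.1 0.4 2.0
   vertex 5.1 0.4 2.9
   vertex 0.4 1.0 5.9
  endloop
 endfacet
 facet normal -0.318 -0.935 -0.158
  outer loop
   vertex 4.1 0.4 2.0
   vertex 0.4 1.0 5.9
   vertex 2.2 1.3 0.5
  endloop
 endfacet
 facet normal 0.657 -0.188 -0.730
  outer loop
   vertex 4.1 0.4 2.0
   vertex 3.8 4.8 0.6
   vertex 5.1 0.4 2.9
  endloop
 endfacet
 facet normal 0.537 -0.222 -0.814
  outer loop
   vertex 4.1 0.4 2.0
   vertex 2.2 1.3 0.5
   vertex 3.8 4.8 0.6
  endloop
 endfacet
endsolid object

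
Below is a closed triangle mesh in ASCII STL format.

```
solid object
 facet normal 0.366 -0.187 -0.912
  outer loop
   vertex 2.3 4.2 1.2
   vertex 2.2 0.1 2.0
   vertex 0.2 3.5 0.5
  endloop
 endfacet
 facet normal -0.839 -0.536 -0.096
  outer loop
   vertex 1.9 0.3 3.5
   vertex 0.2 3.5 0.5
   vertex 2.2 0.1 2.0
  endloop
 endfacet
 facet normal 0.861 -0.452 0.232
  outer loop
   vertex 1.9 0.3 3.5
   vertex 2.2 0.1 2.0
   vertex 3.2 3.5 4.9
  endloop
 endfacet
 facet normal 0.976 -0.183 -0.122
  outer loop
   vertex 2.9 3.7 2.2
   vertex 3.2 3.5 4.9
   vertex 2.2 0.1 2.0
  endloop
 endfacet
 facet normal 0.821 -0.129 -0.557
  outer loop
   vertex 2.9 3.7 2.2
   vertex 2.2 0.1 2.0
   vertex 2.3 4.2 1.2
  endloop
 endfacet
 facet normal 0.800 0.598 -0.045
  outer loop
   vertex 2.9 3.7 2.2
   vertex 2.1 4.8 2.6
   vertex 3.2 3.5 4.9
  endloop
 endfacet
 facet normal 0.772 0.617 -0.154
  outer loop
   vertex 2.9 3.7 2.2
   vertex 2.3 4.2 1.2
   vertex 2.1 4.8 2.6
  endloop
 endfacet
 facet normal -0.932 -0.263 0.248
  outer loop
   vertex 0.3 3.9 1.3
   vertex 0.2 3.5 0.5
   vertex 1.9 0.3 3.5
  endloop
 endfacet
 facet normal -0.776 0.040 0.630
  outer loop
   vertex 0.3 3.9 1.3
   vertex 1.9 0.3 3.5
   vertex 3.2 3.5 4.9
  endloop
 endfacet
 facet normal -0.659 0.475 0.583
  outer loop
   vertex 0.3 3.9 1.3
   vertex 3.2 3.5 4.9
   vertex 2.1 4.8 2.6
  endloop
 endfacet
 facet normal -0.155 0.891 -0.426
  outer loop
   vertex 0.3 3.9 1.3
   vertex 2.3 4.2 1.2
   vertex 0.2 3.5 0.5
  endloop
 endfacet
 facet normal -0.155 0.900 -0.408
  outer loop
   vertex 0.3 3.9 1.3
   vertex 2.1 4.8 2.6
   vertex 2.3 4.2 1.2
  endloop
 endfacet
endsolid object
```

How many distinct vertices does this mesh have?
8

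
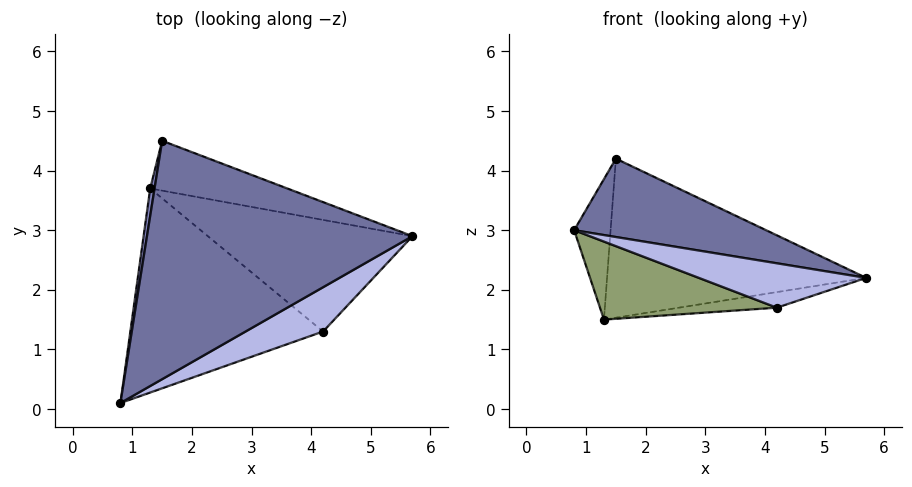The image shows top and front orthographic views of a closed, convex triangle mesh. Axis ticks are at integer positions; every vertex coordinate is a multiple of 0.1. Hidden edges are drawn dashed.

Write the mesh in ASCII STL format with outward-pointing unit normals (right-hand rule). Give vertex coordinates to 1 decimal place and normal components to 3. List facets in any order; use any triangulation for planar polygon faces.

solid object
 facet normal 0.316 -0.296 0.901
  outer loop
   vertex 1.5 4.5 4.2
   vertex 0.8 0.1 3.0
   vertex 5.7 2.9 2.2
  endloop
 endfacet
 facet normal -0.988 0.149 0.029
  outer loop
   vertex 1.3 3.7 1.5
   vertex 0.8 0.1 3.0
   vertex 1.5 4.5 4.2
  endloop
 endfacet
 facet normal 0.216 0.932 -0.292
  outer loop
   vertex 1.3 3.7 1.5
   vertex 1.5 4.5 4.2
   vertex 5.7 2.9 2.2
  endloop
 endfacet
 facet normal 0.461 -0.628 0.627
  outer loop
   vertex 4.2 1.3 1.7
   vertex 5.7 2.9 2.2
   vertex 0.8 0.1 3.0
  endloop
 endfacet
 facet normal -0.225 -0.348 -0.910
  outer loop
   vertex 4.2 1.3 1.7
   vertex 0.8 0.1 3.0
   vertex 1.3 3.7 1.5
  endloop
 endfacet
 facet normal 0.180 0.136 -0.974
  outer loop
   vertex 4.2 1.3 1.7
   vertex 1.3 3.7 1.5
   vertex 5.7 2.9 2.2
  endloop
 endfacet
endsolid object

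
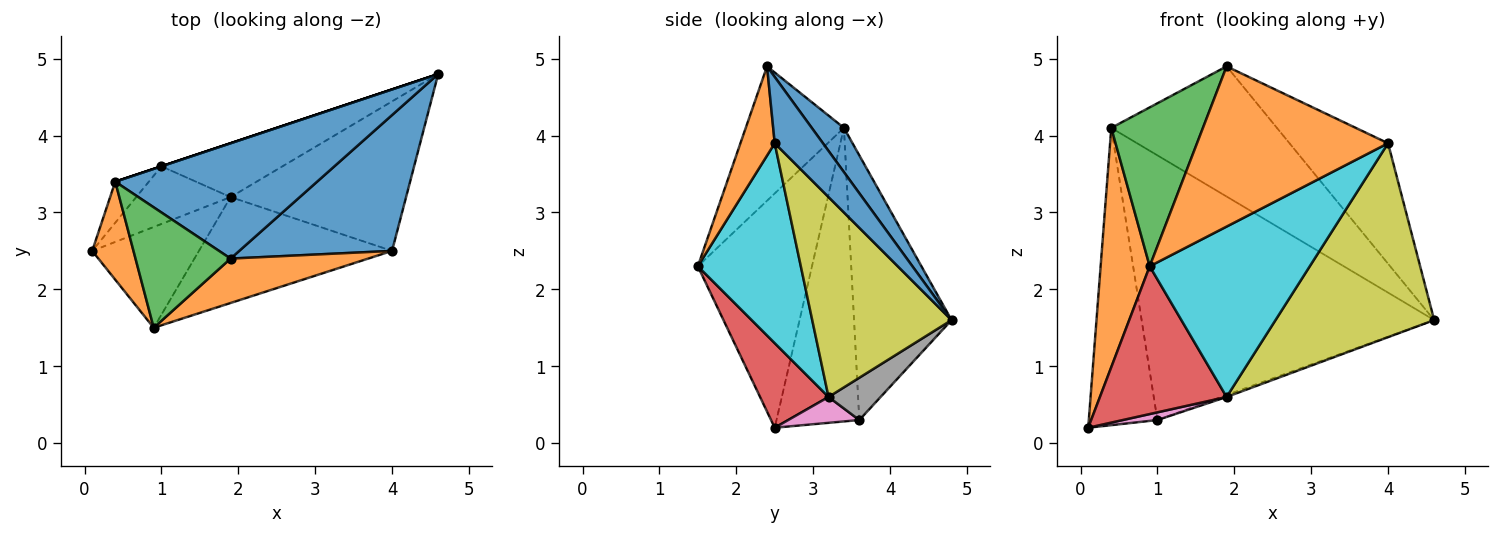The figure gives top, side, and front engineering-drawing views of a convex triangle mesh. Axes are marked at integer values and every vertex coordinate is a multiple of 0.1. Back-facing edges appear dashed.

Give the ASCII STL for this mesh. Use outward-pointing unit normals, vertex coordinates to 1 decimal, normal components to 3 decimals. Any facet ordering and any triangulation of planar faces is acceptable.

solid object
 facet normal 0.144 0.741 0.656
  outer loop
   vertex 0.4 3.4 4.1
   vertex 1.9 2.4 4.9
   vertex 4.6 4.8 1.6
  endloop
 endfacet
 facet normal -0.907 -0.390 0.160
  outer loop
   vertex 0.4 3.4 4.1
   vertex 0.1 2.5 0.2
   vertex 0.9 1.5 2.3
  endloop
 endfacet
 facet normal -0.649 -0.606 0.460
  outer loop
   vertex 0.4 3.4 4.1
   vertex 0.9 1.5 2.3
   vertex 1.9 2.4 4.9
  endloop
 endfacet
 facet normal 0.408 -0.754 -0.515
  outer loop
   vertex 1.9 3.2 0.6
   vertex 0.9 1.5 2.3
   vertex 0.1 2.5 0.2
  endloop
 endfacet
 facet normal -0.767 0.636 -0.088
  outer loop
   vertex 1.0 3.6 0.3
   vertex 0.1 2.5 0.2
   vertex 0.4 3.4 4.1
  endloop
 endfacet
 facet normal -0.316 0.949 0.000
  outer loop
   vertex 1.0 3.6 0.3
   vertex 0.4 3.4 4.1
   vertex 4.6 4.8 1.6
  endloop
 endfacet
 facet normal 0.262 -0.128 -0.957
  outer loop
   vertex 1.0 3.6 0.3
   vertex 1.9 3.2 0.6
   vertex 0.1 2.5 0.2
  endloop
 endfacet
 facet normal 0.329 0.034 -0.944
  outer loop
   vertex 1.0 3.6 0.3
   vertex 4.6 4.8 1.6
   vertex 1.9 3.2 0.6
  endloop
 endfacet
 facet normal 0.571 -0.650 -0.501
  outer loop
   vertex 4.0 2.5 3.9
   vertex 1.9 3.2 0.6
   vertex 4.6 4.8 1.6
  endloop
 endfacet
 facet normal 0.480 -0.745 -0.463
  outer loop
   vertex 4.0 2.5 3.9
   vertex 0.9 1.5 2.3
   vertex 1.9 3.2 0.6
  endloop
 endfacet
 facet normal 0.309 0.631 0.712
  outer loop
   vertex 4.0 2.5 3.9
   vertex 4.6 4.8 1.6
   vertex 1.9 2.4 4.9
  endloop
 endfacet
 facet normal 0.171 -0.950 0.263
  outer loop
   vertex 4.0 2.5 3.9
   vertex 1.9 2.4 4.9
   vertex 0.9 1.5 2.3
  endloop
 endfacet
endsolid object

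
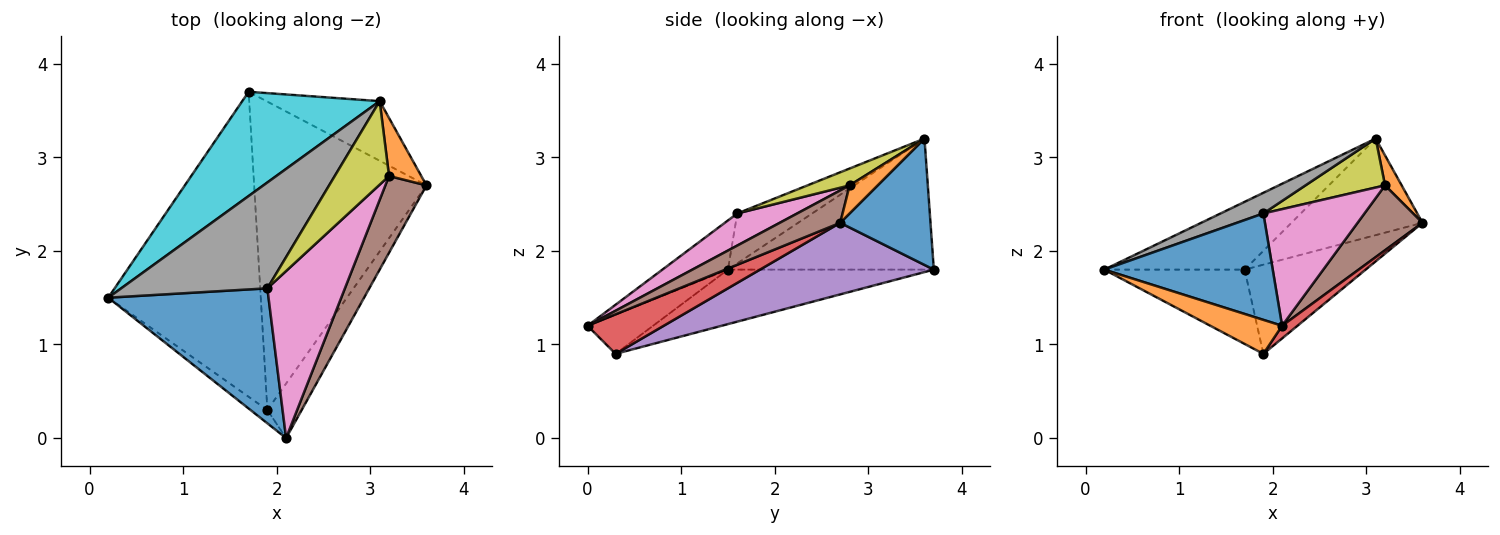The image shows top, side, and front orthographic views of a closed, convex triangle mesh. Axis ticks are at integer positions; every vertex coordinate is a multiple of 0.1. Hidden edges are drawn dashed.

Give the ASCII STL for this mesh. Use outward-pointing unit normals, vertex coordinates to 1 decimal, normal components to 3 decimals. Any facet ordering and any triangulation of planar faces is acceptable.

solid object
 facet normal -0.234 -0.602 0.764
  outer loop
   vertex 1.9 1.6 2.4
   vertex 0.2 1.5 1.8
   vertex 2.1 0.0 1.2
  endloop
 endfacet
 facet normal -0.648 -0.709 -0.278
  outer loop
   vertex 1.9 0.3 0.9
   vertex 2.1 0.0 1.2
   vertex 0.2 1.5 1.8
  endloop
 endfacet
 facet normal -0.328 0.224 -0.918
  outer loop
   vertex 1.9 0.3 0.9
   vertex 0.2 1.5 1.8
   vertex 1.7 3.7 1.8
  endloop
 endfacet
 facet normal 0.746 -0.151 -0.648
  outer loop
   vertex 1.9 0.3 0.9
   vertex 3.6 2.7 2.3
   vertex 2.1 0.0 1.2
  endloop
 endfacet
 facet normal 0.371 0.258 -0.892
  outer loop
   vertex 1.9 0.3 0.9
   vertex 1.7 3.7 1.8
   vertex 3.6 2.7 2.3
  endloop
 endfacet
 facet normal 0.516 -0.553 0.654
  outer loop
   vertex 3.2 2.8 2.7
   vertex 2.1 0.0 1.2
   vertex 3.6 2.7 2.3
  endloop
 endfacet
 facet normal 0.321 -0.542 0.776
  outer loop
   vertex 3.2 2.8 2.7
   vertex 1.9 1.6 2.4
   vertex 2.1 0.0 1.2
  endloop
 endfacet
 facet normal -0.318 -0.182 0.931
  outer loop
   vertex 3.1 3.6 3.2
   vertex 0.2 1.5 1.8
   vertex 1.9 1.6 2.4
  endloop
 endfacet
 facet normal 0.259 -0.489 0.833
  outer loop
   vertex 3.1 3.6 3.2
   vertex 1.9 1.6 2.4
   vertex 3.2 2.8 2.7
  endloop
 endfacet
 facet normal -0.624 0.426 0.655
  outer loop
   vertex 3.1 3.6 3.2
   vertex 1.7 3.7 1.8
   vertex 0.2 1.5 1.8
  endloop
 endfacet
 facet normal 0.506 0.734 -0.453
  outer loop
   vertex 3.1 3.6 3.2
   vertex 3.6 2.7 2.3
   vertex 1.7 3.7 1.8
  endloop
 endfacet
 facet normal 0.612 -0.363 0.703
  outer loop
   vertex 3.1 3.6 3.2
   vertex 3.2 2.8 2.7
   vertex 3.6 2.7 2.3
  endloop
 endfacet
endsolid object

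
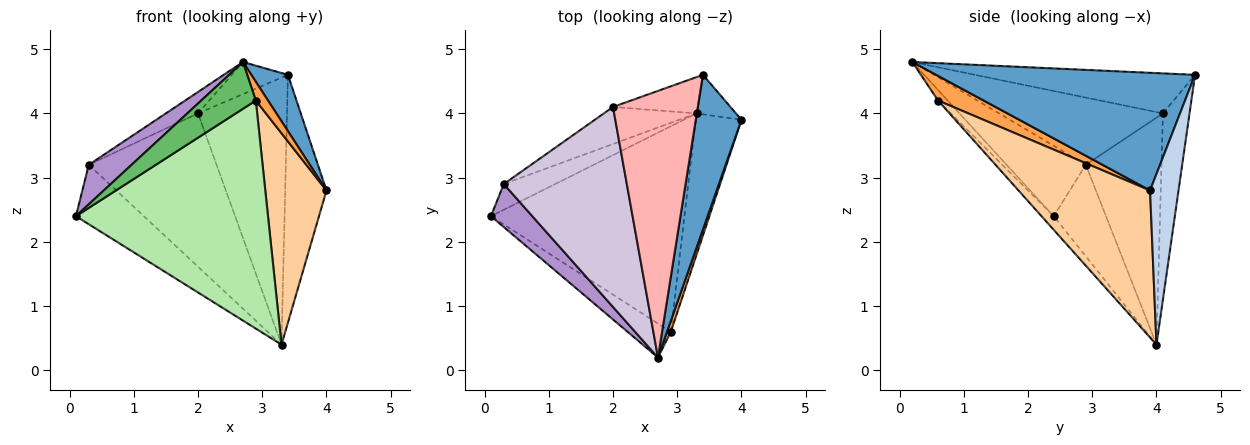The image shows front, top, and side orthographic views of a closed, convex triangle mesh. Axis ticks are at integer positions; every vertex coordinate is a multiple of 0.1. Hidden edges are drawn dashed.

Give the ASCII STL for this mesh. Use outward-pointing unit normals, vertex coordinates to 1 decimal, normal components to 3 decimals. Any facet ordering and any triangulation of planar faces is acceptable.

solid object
 facet normal 0.924 -0.131 0.359
  outer loop
   vertex 3.4 4.6 4.6
   vertex 2.7 0.2 4.8
   vertex 4.0 3.9 2.8
  endloop
 endfacet
 facet normal 0.562 0.817 -0.130
  outer loop
   vertex 3.3 4.0 0.4
   vertex 3.4 4.6 4.6
   vertex 4.0 3.9 2.8
  endloop
 endfacet
 facet normal 0.955 -0.256 0.148
  outer loop
   vertex 2.9 0.6 4.2
   vertex 4.0 3.9 2.8
   vertex 2.7 0.2 4.8
  endloop
 endfacet
 facet normal 0.873 -0.406 -0.271
  outer loop
   vertex 2.9 0.6 4.2
   vertex 3.3 4.0 0.4
   vertex 4.0 3.9 2.8
  endloop
 endfacet
 facet normal -0.141 -0.801 -0.581
  outer loop
   vertex 2.9 0.6 4.2
   vertex 2.7 0.2 4.8
   vertex 0.1 2.4 2.4
  endloop
 endfacet
 facet normal -0.047 -0.742 -0.669
  outer loop
   vertex 2.9 0.6 4.2
   vertex 0.1 2.4 2.4
   vertex 3.3 4.0 0.4
  endloop
 endfacet
 facet normal -0.284 0.950 -0.129
  outer loop
   vertex 2.0 4.1 4.0
   vertex 3.4 4.6 4.6
   vertex 3.3 4.0 0.4
  endloop
 endfacet
 facet normal -0.424 0.108 0.899
  outer loop
   vertex 2.0 4.1 4.0
   vertex 2.7 0.2 4.8
   vertex 3.4 4.6 4.6
  endloop
 endfacet
 facet normal -0.781 -0.422 0.459
  outer loop
   vertex 0.3 2.9 3.2
   vertex 0.1 2.4 2.4
   vertex 2.7 0.2 4.8
  endloop
 endfacet
 facet normal -0.477 0.094 0.874
  outer loop
   vertex 0.3 2.9 3.2
   vertex 2.7 0.2 4.8
   vertex 2.0 4.1 4.0
  endloop
 endfacet
 facet normal -0.577 0.749 -0.324
  outer loop
   vertex 0.3 2.9 3.2
   vertex 3.3 4.0 0.4
   vertex 0.1 2.4 2.4
  endloop
 endfacet
 facet normal -0.499 0.842 -0.204
  outer loop
   vertex 0.3 2.9 3.2
   vertex 2.0 4.1 4.0
   vertex 3.3 4.0 0.4
  endloop
 endfacet
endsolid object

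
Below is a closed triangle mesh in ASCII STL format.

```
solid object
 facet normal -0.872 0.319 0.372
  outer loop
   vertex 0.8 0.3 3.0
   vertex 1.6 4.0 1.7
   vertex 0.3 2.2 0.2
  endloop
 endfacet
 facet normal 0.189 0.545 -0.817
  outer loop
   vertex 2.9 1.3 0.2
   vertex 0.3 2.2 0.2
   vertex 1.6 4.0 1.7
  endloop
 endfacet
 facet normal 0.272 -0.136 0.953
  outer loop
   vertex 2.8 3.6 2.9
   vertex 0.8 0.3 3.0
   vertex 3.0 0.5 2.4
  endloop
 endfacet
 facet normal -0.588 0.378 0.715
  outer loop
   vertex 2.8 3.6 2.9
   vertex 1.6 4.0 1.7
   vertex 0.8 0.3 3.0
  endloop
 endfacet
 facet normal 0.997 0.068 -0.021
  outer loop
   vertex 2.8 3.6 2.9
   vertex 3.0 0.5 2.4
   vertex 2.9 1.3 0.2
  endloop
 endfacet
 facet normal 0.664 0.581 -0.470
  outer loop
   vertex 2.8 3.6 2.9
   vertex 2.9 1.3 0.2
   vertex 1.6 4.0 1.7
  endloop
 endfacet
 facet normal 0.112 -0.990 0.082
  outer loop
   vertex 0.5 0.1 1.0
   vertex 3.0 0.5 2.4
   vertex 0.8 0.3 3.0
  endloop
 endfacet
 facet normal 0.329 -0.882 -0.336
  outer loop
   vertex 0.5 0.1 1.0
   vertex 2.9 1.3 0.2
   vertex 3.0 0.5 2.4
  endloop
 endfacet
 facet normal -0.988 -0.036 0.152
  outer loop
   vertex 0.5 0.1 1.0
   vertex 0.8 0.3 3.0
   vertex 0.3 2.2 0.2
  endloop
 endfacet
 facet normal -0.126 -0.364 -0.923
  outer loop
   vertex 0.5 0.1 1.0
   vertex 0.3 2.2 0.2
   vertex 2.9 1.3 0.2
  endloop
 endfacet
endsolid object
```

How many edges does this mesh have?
15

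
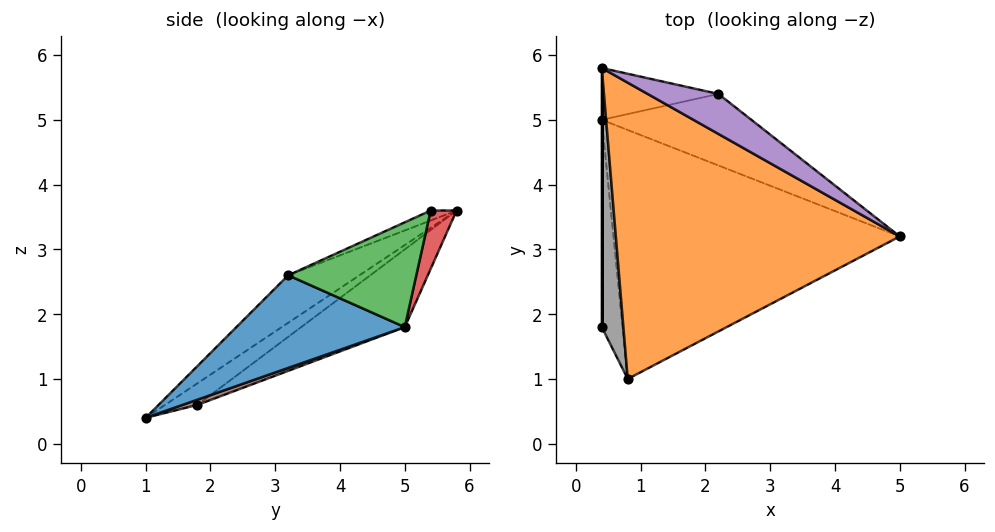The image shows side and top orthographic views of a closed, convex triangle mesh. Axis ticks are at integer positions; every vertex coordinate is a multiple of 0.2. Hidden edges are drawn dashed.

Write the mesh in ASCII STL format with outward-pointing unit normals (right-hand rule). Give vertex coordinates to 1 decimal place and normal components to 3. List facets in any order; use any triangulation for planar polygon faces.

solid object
 facet normal 0.289 0.342 -0.894
  outer loop
   vertex 0.8 1.0 0.4
   vertex 0.4 5.0 1.8
   vertex 5.0 3.2 2.6
  endloop
 endfacet
 facet normal -0.137 -0.557 0.819
  outer loop
   vertex 0.4 5.8 3.6
   vertex 0.8 1.0 0.4
   vertex 5.0 3.2 2.6
  endloop
 endfacet
 facet normal 0.386 0.741 -0.550
  outer loop
   vertex 2.2 5.4 3.6
   vertex 5.0 3.2 2.6
   vertex 0.4 5.0 1.8
  endloop
 endfacet
 facet normal 0.199 0.896 -0.398
  outer loop
   vertex 2.2 5.4 3.6
   vertex 0.4 5.0 1.8
   vertex 0.4 5.8 3.6
  endloop
 endfacet
 facet normal -0.118 -0.532 0.839
  outer loop
   vertex 2.2 5.4 3.6
   vertex 0.4 5.8 3.6
   vertex 5.0 3.2 2.6
  endloop
 endfacet
 facet normal 0.228 0.342 -0.912
  outer loop
   vertex 0.4 1.8 0.6
   vertex 0.4 5.0 1.8
   vertex 0.8 1.0 0.4
  endloop
 endfacet
 facet normal -1.000 0.000 0.000
  outer loop
   vertex 0.4 1.8 0.6
   vertex 0.4 5.8 3.6
   vertex 0.4 5.0 1.8
  endloop
 endfacet
 facet normal -0.625 -0.469 0.625
  outer loop
   vertex 0.4 1.8 0.6
   vertex 0.8 1.0 0.4
   vertex 0.4 5.8 3.6
  endloop
 endfacet
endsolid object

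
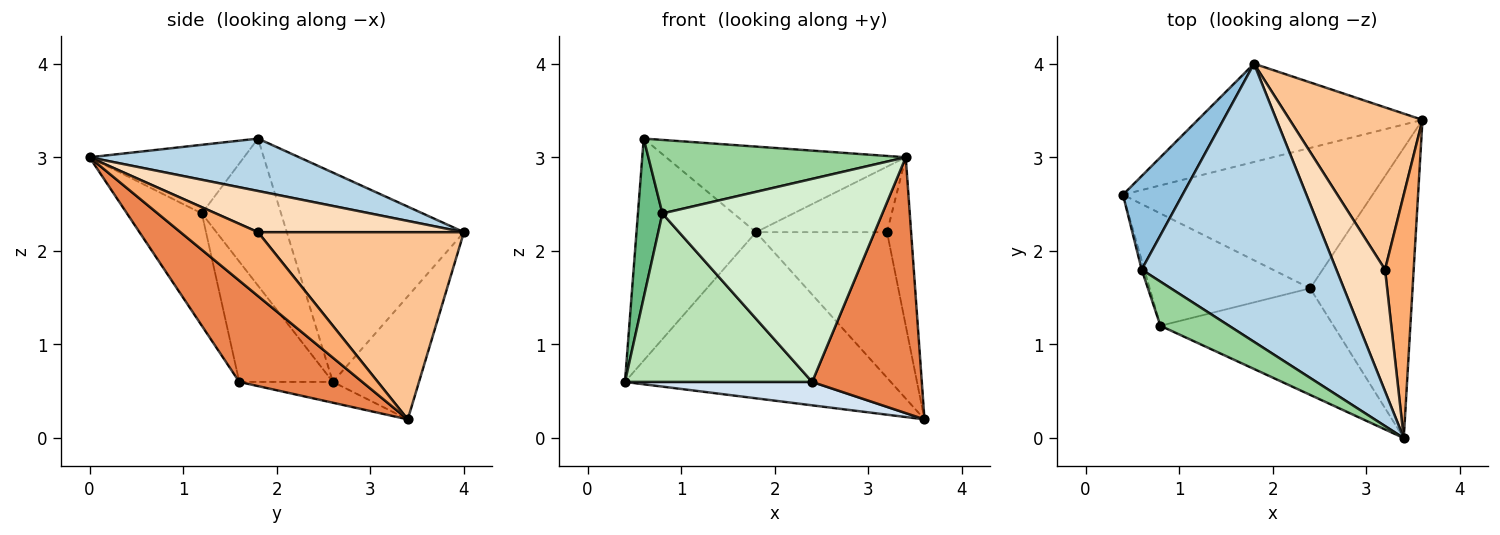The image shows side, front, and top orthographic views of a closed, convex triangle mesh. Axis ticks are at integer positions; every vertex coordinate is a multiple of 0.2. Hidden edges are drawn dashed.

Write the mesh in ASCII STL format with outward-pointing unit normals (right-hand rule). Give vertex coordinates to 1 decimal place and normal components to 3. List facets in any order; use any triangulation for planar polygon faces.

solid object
 facet normal -0.269 0.829 -0.490
  outer loop
   vertex 1.8 4.0 2.2
   vertex 3.6 3.4 0.2
   vertex 0.4 2.6 0.6
  endloop
 endfacet
 facet normal -0.807 0.544 0.230
  outer loop
   vertex 0.6 1.8 3.2
   vertex 1.8 4.0 2.2
   vertex 0.4 2.6 0.6
  endloop
 endfacet
 facet normal 0.249 0.285 0.926
  outer loop
   vertex 0.6 1.8 3.2
   vertex 3.4 0.0 3.0
   vertex 1.8 4.0 2.2
  endloop
 endfacet
 facet normal -0.082 -0.164 -0.983
  outer loop
   vertex 2.4 1.6 0.6
   vertex 0.4 2.6 0.6
   vertex 3.6 3.4 0.2
  endloop
 endfacet
 facet normal 0.596 -0.531 -0.602
  outer loop
   vertex 2.4 1.6 0.6
   vertex 3.6 3.4 0.2
   vertex 3.4 0.0 3.0
  endloop
 endfacet
 facet normal 0.878 0.272 0.394
  outer loop
   vertex 3.2 1.8 2.2
   vertex 3.4 0.0 3.0
   vertex 3.6 3.4 0.2
  endloop
 endfacet
 facet normal 0.724 0.461 0.513
  outer loop
   vertex 3.2 1.8 2.2
   vertex 3.6 3.4 0.2
   vertex 1.8 4.0 2.2
  endloop
 endfacet
 facet normal 0.597 0.380 0.706
  outer loop
   vertex 3.2 1.8 2.2
   vertex 1.8 4.0 2.2
   vertex 3.4 0.0 3.0
  endloop
 endfacet
 facet normal -0.955 -0.295 -0.017
  outer loop
   vertex 0.8 1.2 2.4
   vertex 0.6 1.8 3.2
   vertex 0.4 2.6 0.6
  endloop
 endfacet
 facet normal -0.457 -0.762 0.457
  outer loop
   vertex 0.8 1.2 2.4
   vertex 3.4 0.0 3.0
   vertex 0.6 1.8 3.2
  endloop
 endfacet
 facet normal -0.384 -0.768 -0.512
  outer loop
   vertex 0.8 1.2 2.4
   vertex 0.4 2.6 0.6
   vertex 2.4 1.6 0.6
  endloop
 endfacet
 facet normal -0.289 -0.848 -0.445
  outer loop
   vertex 0.8 1.2 2.4
   vertex 2.4 1.6 0.6
   vertex 3.4 0.0 3.0
  endloop
 endfacet
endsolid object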